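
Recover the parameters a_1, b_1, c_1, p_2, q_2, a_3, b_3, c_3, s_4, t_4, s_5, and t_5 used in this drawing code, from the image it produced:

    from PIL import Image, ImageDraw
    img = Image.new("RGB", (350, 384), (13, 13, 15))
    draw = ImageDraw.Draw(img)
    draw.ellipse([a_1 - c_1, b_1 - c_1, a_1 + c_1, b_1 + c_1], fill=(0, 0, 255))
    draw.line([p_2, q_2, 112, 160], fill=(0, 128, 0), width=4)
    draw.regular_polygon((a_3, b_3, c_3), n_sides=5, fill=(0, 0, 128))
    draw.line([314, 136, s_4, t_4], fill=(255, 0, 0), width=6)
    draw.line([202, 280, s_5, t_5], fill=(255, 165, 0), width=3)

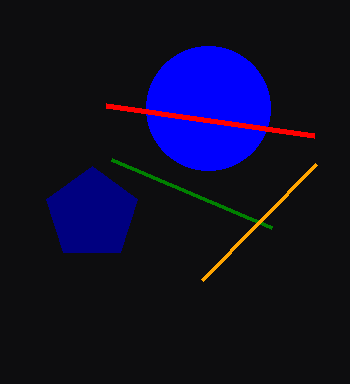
a_1 = 208; b_1 = 108; c_1 = 62; p_2 = 272; q_2 = 228; a_3 = 92; b_3 = 214; c_3 = 48; s_4 = 106; t_4 = 106; s_5 = 316; t_5 = 164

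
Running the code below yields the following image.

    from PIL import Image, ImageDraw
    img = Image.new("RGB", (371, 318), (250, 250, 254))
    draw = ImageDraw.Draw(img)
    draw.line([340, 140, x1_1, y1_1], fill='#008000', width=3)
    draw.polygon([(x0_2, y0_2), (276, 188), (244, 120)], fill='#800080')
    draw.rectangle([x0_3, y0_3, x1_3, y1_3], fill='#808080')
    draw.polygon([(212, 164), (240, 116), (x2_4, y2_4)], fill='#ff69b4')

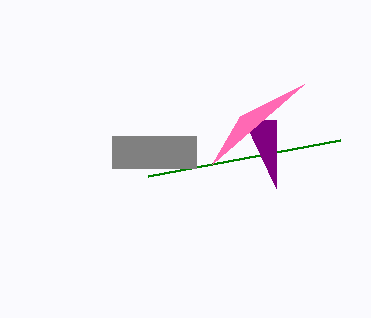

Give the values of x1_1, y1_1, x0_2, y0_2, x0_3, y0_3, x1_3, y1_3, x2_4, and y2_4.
x1_1 = 148
y1_1 = 176
x0_2 = 276
y0_2 = 120
x0_3 = 112
y0_3 = 136
x1_3 = 196
y1_3 = 168
x2_4 = 304
y2_4 = 84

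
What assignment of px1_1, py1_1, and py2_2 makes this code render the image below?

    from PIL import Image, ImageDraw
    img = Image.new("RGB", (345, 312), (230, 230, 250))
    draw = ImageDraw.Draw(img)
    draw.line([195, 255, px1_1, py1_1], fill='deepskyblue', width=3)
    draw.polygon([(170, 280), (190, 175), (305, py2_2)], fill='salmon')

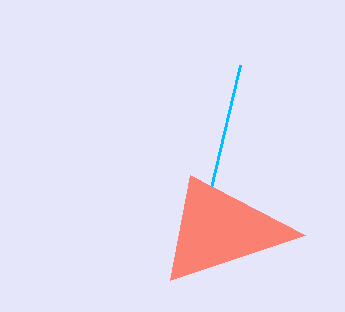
px1_1 = 240; py1_1 = 65; py2_2 = 235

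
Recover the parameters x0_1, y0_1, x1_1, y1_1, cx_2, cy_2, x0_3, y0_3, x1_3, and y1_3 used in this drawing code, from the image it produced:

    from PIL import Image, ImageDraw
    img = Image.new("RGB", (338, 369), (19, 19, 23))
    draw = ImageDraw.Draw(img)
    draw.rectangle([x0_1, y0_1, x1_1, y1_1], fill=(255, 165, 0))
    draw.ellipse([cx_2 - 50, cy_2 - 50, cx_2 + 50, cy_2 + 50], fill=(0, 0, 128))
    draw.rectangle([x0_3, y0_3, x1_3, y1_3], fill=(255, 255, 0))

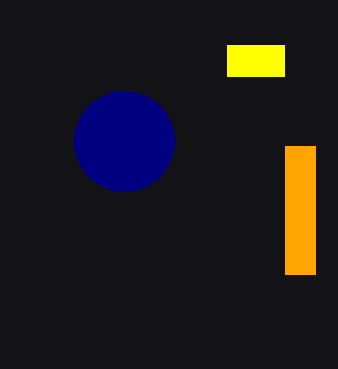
x0_1 = 285, y0_1 = 146, x1_1 = 315, y1_1 = 274, cx_2 = 124, cy_2 = 141, x0_3 = 227, y0_3 = 45, x1_3 = 284, y1_3 = 76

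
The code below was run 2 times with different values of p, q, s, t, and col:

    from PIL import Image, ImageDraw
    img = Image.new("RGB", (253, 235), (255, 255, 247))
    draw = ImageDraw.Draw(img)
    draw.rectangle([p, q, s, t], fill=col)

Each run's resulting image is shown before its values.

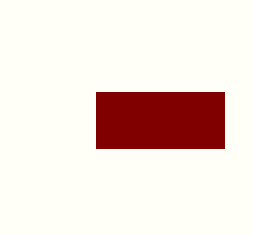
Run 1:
p = 96, q = 92, s = 224, t = 148, col = 'maroon'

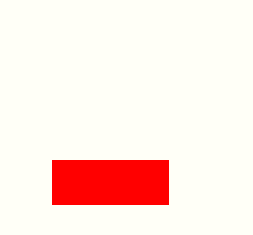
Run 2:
p = 52, q = 160, s = 168, t = 204, col = 'red'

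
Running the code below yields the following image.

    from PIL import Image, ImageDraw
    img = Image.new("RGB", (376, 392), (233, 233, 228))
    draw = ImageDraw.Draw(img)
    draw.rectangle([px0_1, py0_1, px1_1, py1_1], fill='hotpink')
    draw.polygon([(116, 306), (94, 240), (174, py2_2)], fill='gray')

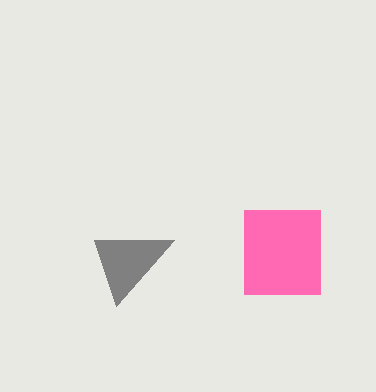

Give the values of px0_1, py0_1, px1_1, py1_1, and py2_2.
px0_1 = 244; py0_1 = 210; px1_1 = 320; py1_1 = 294; py2_2 = 240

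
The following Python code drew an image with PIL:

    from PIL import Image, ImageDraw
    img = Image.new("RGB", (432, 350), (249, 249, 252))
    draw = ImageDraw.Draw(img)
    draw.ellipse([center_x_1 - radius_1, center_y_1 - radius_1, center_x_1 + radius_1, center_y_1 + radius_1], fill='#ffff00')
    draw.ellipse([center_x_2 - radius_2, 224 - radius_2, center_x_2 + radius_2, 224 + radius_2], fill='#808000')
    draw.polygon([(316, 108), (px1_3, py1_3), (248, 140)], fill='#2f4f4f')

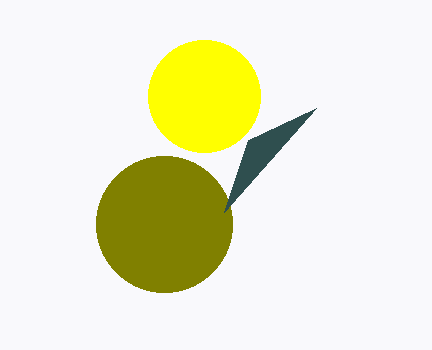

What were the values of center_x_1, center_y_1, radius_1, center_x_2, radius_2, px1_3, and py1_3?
center_x_1 = 204; center_y_1 = 96; radius_1 = 56; center_x_2 = 164; radius_2 = 68; px1_3 = 224; py1_3 = 212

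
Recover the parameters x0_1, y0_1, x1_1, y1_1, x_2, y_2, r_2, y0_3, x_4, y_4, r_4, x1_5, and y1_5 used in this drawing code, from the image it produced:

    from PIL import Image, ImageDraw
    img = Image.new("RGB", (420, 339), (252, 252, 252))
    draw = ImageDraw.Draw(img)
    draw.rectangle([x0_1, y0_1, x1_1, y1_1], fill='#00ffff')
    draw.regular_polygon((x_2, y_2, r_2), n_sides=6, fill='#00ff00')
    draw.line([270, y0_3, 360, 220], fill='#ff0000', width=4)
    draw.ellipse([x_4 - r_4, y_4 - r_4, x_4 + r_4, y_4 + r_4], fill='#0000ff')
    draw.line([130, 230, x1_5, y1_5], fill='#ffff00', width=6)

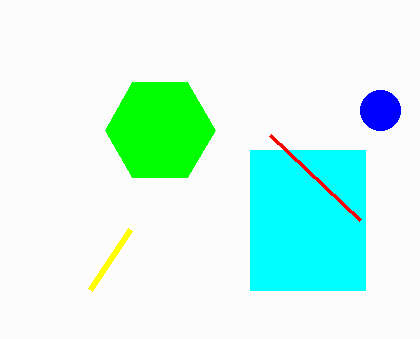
x0_1 = 250, y0_1 = 150, x1_1 = 365, y1_1 = 290, x_2 = 160, y_2 = 130, r_2 = 55, y0_3 = 135, x_4 = 380, y_4 = 110, r_4 = 20, x1_5 = 90, y1_5 = 290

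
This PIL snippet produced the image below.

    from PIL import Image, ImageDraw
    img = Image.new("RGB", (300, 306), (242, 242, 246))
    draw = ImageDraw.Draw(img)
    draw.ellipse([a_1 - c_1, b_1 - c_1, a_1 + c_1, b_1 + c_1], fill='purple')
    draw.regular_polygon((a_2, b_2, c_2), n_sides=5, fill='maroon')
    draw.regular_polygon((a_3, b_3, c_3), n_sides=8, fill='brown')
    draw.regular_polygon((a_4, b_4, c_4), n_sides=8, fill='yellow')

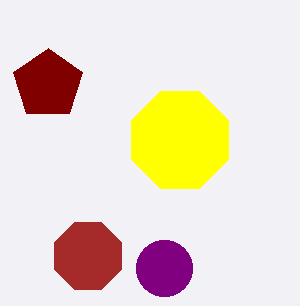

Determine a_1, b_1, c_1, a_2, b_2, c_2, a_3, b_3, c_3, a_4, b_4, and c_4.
a_1 = 164, b_1 = 268, c_1 = 28, a_2 = 48, b_2 = 84, c_2 = 36, a_3 = 88, b_3 = 256, c_3 = 36, a_4 = 180, b_4 = 140, c_4 = 52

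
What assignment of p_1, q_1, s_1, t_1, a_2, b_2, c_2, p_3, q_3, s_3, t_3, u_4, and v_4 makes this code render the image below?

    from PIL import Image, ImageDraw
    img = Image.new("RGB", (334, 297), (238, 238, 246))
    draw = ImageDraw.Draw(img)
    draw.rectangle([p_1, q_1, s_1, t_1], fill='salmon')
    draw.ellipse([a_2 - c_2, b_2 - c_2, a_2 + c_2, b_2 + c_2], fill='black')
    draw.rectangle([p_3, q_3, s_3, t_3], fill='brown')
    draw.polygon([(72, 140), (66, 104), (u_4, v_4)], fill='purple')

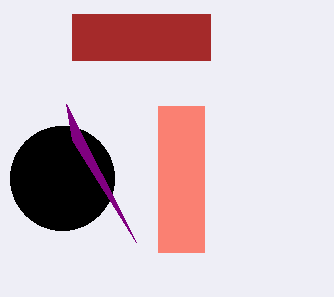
p_1 = 158; q_1 = 106; s_1 = 204; t_1 = 252; a_2 = 62; b_2 = 178; c_2 = 52; p_3 = 72; q_3 = 14; s_3 = 210; t_3 = 60; u_4 = 136; v_4 = 242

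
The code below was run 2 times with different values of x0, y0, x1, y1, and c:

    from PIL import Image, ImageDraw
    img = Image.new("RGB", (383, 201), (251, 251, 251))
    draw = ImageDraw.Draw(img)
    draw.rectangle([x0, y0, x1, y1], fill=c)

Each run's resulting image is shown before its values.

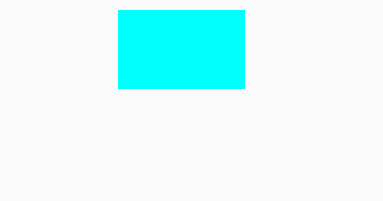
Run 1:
x0 = 118; y0 = 10; x1 = 244; y1 = 88; c = 'cyan'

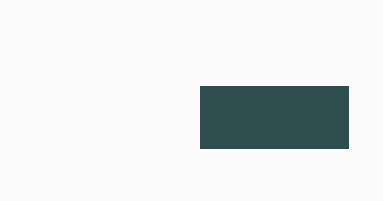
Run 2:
x0 = 200; y0 = 86; x1 = 348; y1 = 148; c = 'darkslategray'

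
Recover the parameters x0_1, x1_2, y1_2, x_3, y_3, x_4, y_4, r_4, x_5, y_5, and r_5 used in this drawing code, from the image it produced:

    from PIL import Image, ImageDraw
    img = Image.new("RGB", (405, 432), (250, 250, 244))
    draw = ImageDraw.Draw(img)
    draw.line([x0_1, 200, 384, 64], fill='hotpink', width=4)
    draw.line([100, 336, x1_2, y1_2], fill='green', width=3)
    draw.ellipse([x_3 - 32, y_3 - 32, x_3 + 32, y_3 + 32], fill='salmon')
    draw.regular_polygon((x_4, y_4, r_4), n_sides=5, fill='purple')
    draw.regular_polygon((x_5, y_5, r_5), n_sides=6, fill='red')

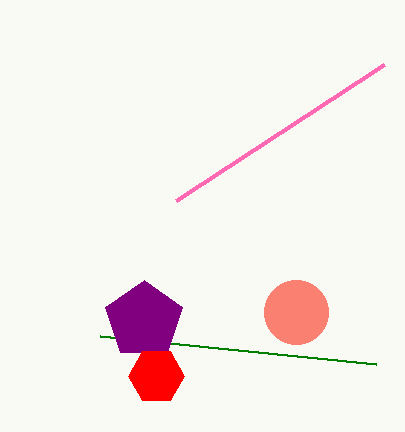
x0_1 = 176; x1_2 = 376; y1_2 = 364; x_3 = 296; y_3 = 312; x_4 = 144; y_4 = 320; r_4 = 40; x_5 = 156; y_5 = 376; r_5 = 28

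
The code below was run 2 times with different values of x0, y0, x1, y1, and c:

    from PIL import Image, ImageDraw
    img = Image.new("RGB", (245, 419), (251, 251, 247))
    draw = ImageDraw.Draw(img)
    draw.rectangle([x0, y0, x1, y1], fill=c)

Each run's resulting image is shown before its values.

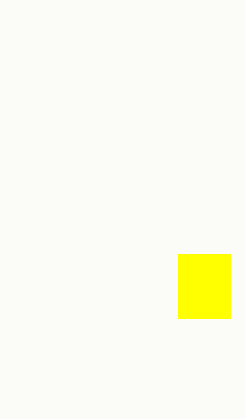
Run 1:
x0 = 178, y0 = 254, x1 = 230, y1 = 318, c = 'yellow'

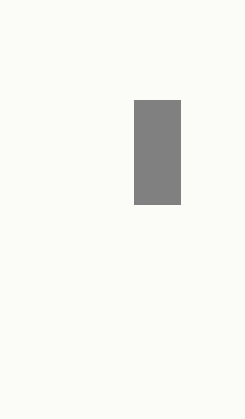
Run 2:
x0 = 134
y0 = 100
x1 = 180
y1 = 204
c = 'gray'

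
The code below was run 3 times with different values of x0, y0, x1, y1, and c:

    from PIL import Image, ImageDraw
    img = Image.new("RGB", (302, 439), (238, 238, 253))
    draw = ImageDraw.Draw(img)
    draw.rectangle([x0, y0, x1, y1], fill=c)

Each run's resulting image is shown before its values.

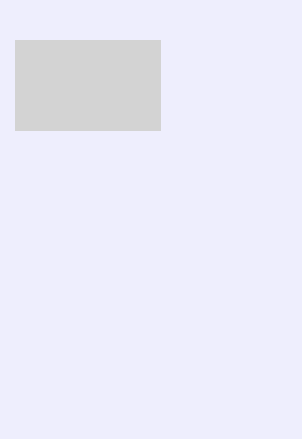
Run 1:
x0 = 15; y0 = 40; x1 = 160; y1 = 130; c = 'lightgray'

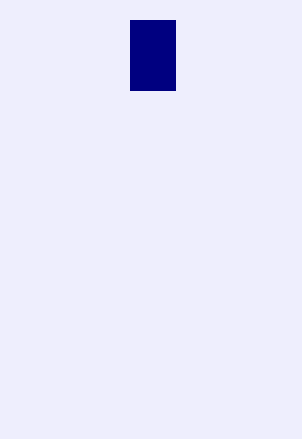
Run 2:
x0 = 130
y0 = 20
x1 = 175
y1 = 90
c = 'navy'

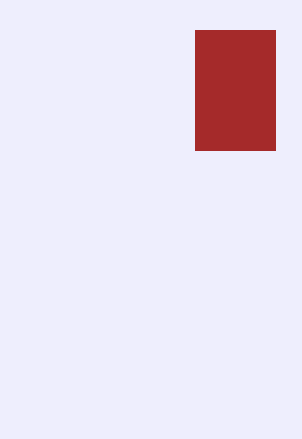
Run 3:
x0 = 195
y0 = 30
x1 = 275
y1 = 150
c = 'brown'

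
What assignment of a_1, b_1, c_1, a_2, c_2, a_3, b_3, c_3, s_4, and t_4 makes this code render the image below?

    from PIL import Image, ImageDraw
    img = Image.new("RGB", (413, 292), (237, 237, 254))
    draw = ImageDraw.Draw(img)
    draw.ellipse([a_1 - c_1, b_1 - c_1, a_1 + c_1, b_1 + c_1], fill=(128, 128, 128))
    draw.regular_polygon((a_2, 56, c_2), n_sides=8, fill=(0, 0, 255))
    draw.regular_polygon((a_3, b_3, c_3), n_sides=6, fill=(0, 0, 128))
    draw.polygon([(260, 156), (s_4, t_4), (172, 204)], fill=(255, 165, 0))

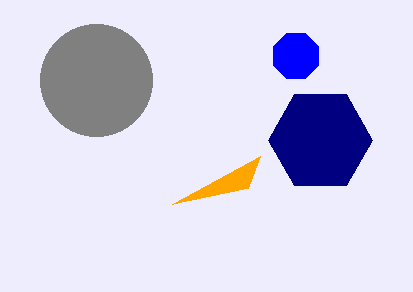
a_1 = 96
b_1 = 80
c_1 = 56
a_2 = 296
c_2 = 24
a_3 = 320
b_3 = 140
c_3 = 52
s_4 = 248
t_4 = 188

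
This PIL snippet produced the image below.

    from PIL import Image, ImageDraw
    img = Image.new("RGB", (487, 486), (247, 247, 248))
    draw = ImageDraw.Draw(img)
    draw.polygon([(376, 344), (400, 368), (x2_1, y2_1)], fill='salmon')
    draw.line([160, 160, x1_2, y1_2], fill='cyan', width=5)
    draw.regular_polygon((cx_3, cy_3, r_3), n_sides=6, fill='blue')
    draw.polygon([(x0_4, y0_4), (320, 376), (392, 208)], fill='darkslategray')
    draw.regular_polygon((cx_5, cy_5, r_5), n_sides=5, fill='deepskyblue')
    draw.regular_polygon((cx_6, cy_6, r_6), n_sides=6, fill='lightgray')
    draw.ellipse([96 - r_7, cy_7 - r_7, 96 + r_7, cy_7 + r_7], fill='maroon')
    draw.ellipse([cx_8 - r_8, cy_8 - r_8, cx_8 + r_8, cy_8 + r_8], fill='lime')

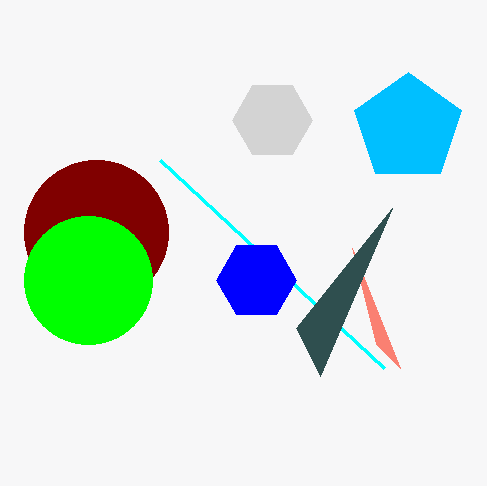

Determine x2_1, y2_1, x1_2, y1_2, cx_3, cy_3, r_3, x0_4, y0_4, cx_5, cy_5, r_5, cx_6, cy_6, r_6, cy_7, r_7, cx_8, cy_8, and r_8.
x2_1 = 352; y2_1 = 248; x1_2 = 384; y1_2 = 368; cx_3 = 256; cy_3 = 280; r_3 = 40; x0_4 = 296; y0_4 = 328; cx_5 = 408; cy_5 = 128; r_5 = 56; cx_6 = 272; cy_6 = 120; r_6 = 40; cy_7 = 232; r_7 = 72; cx_8 = 88; cy_8 = 280; r_8 = 64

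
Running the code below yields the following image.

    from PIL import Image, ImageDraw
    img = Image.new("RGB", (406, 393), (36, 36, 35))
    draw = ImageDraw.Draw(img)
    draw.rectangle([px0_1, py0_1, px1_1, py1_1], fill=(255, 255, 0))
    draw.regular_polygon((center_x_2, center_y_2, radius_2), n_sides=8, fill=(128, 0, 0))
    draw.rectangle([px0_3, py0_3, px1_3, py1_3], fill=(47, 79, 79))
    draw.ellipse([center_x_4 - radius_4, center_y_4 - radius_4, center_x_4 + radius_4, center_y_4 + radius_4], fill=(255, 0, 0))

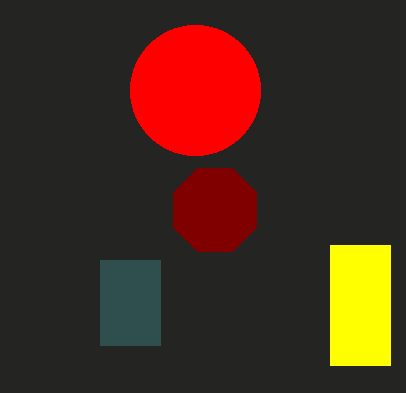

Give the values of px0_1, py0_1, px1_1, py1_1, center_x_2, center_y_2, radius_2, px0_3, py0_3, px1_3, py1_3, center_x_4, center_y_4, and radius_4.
px0_1 = 330, py0_1 = 245, px1_1 = 390, py1_1 = 365, center_x_2 = 215, center_y_2 = 210, radius_2 = 45, px0_3 = 100, py0_3 = 260, px1_3 = 160, py1_3 = 345, center_x_4 = 195, center_y_4 = 90, radius_4 = 65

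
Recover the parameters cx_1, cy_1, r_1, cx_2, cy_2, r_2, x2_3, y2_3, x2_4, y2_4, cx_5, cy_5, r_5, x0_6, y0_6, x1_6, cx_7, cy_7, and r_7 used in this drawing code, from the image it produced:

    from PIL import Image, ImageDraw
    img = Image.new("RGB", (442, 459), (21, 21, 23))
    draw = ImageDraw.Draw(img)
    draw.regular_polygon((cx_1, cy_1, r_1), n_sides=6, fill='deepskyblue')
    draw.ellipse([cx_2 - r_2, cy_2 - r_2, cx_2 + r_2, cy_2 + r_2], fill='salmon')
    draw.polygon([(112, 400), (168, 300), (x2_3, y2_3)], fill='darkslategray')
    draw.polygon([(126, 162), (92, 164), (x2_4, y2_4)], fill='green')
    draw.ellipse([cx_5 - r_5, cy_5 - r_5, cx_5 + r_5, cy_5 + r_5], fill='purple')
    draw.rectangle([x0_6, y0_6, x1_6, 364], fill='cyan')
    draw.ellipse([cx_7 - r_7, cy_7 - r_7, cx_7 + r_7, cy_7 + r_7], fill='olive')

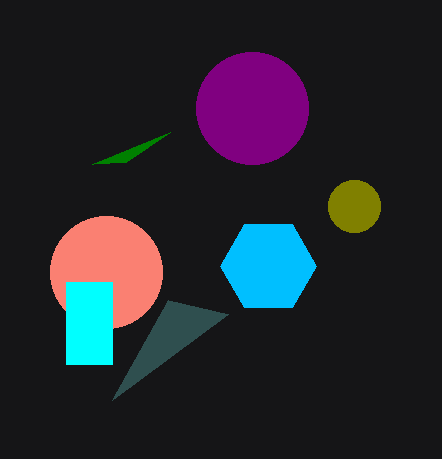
cx_1 = 268
cy_1 = 266
r_1 = 48
cx_2 = 106
cy_2 = 272
r_2 = 56
x2_3 = 228
y2_3 = 314
x2_4 = 170
y2_4 = 132
cx_5 = 252
cy_5 = 108
r_5 = 56
x0_6 = 66
y0_6 = 282
x1_6 = 112
cx_7 = 354
cy_7 = 206
r_7 = 26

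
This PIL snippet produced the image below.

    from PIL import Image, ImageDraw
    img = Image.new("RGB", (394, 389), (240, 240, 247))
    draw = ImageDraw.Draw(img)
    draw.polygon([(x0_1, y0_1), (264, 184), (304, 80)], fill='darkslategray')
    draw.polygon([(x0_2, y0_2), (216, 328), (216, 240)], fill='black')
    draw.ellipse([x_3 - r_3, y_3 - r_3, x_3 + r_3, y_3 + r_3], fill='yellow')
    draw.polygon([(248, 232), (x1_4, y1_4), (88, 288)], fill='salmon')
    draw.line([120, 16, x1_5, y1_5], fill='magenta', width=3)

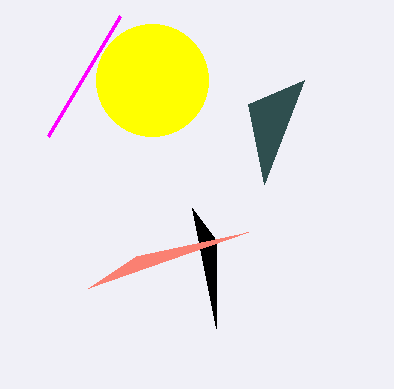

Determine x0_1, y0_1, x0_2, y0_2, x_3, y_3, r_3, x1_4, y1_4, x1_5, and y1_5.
x0_1 = 248
y0_1 = 104
x0_2 = 192
y0_2 = 208
x_3 = 152
y_3 = 80
r_3 = 56
x1_4 = 136
y1_4 = 256
x1_5 = 48
y1_5 = 136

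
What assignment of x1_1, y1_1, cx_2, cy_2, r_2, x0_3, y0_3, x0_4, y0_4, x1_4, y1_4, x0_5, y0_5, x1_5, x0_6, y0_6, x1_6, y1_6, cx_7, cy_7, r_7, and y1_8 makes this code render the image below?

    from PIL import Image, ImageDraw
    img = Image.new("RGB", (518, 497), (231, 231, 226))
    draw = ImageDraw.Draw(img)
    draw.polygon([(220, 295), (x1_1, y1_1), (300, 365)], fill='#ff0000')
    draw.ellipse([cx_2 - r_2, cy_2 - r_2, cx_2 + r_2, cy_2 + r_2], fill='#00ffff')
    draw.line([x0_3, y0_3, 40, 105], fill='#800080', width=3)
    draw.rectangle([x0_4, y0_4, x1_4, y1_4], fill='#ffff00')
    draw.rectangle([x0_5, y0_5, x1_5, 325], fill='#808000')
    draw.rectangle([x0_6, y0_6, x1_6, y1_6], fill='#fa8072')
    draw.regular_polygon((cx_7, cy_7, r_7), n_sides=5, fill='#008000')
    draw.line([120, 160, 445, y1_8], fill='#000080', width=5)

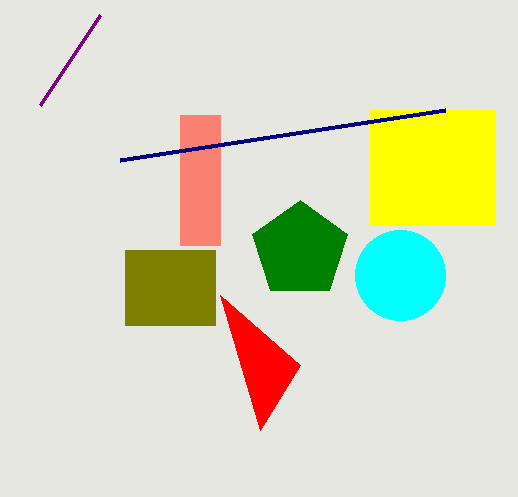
x1_1 = 260, y1_1 = 430, cx_2 = 400, cy_2 = 275, r_2 = 45, x0_3 = 100, y0_3 = 15, x0_4 = 370, y0_4 = 110, x1_4 = 495, y1_4 = 225, x0_5 = 125, y0_5 = 250, x1_5 = 215, x0_6 = 180, y0_6 = 115, x1_6 = 220, y1_6 = 245, cx_7 = 300, cy_7 = 250, r_7 = 50, y1_8 = 110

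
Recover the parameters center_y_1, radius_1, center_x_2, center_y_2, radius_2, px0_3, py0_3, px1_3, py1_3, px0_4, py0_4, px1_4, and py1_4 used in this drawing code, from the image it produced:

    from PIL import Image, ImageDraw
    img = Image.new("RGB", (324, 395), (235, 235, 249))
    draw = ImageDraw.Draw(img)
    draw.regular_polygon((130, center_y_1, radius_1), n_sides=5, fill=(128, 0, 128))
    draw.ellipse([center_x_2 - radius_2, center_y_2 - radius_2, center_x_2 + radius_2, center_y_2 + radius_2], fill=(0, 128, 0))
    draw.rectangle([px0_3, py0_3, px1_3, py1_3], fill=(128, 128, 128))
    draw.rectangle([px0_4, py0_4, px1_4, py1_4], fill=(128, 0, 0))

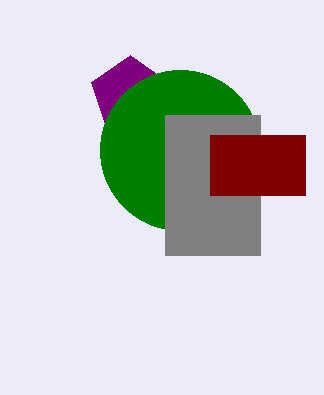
center_y_1 = 95
radius_1 = 40
center_x_2 = 180
center_y_2 = 150
radius_2 = 80
px0_3 = 165
py0_3 = 115
px1_3 = 260
py1_3 = 255
px0_4 = 210
py0_4 = 135
px1_4 = 305
py1_4 = 195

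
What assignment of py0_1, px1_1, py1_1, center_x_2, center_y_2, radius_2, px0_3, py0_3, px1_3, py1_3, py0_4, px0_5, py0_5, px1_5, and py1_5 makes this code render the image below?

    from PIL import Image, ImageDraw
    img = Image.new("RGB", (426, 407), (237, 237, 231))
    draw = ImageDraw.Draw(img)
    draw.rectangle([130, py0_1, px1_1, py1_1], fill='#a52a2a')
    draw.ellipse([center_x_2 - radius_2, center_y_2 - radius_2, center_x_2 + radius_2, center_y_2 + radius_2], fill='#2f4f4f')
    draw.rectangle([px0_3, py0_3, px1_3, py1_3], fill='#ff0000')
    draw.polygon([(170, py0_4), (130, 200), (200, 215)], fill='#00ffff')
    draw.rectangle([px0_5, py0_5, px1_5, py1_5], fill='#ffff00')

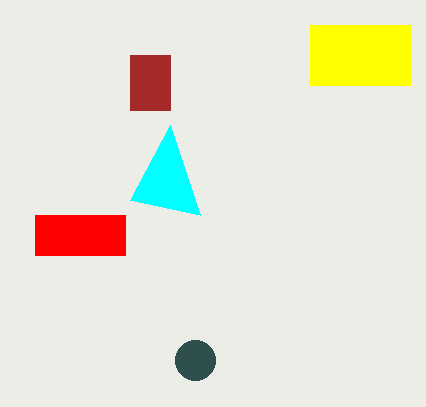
py0_1 = 55, px1_1 = 170, py1_1 = 110, center_x_2 = 195, center_y_2 = 360, radius_2 = 20, px0_3 = 35, py0_3 = 215, px1_3 = 125, py1_3 = 255, py0_4 = 125, px0_5 = 310, py0_5 = 25, px1_5 = 410, py1_5 = 85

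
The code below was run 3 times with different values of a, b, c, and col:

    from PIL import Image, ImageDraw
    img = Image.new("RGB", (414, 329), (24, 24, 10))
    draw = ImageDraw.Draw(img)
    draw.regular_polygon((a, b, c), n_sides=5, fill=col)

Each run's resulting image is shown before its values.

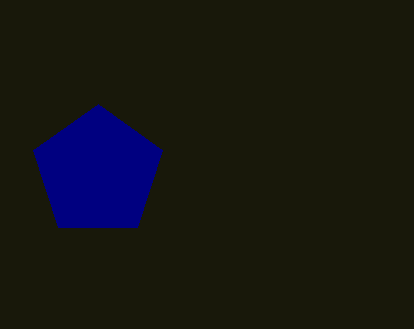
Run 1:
a = 98
b = 172
c = 68
col = 'navy'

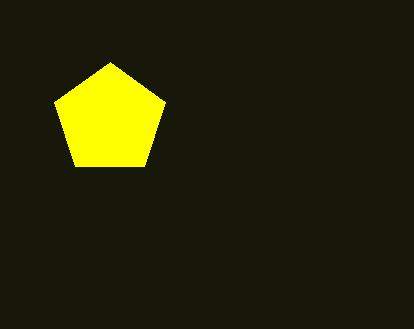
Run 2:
a = 110; b = 120; c = 58; col = 'yellow'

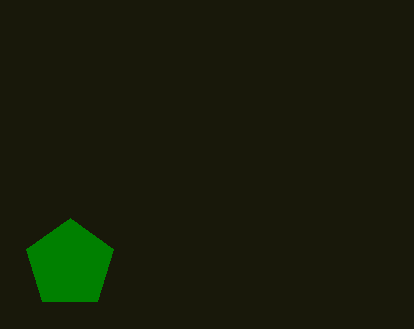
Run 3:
a = 70; b = 264; c = 46; col = 'green'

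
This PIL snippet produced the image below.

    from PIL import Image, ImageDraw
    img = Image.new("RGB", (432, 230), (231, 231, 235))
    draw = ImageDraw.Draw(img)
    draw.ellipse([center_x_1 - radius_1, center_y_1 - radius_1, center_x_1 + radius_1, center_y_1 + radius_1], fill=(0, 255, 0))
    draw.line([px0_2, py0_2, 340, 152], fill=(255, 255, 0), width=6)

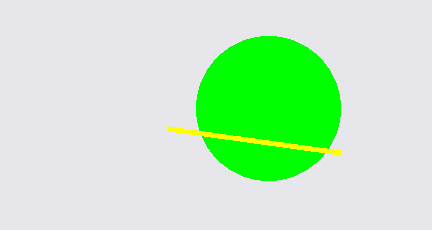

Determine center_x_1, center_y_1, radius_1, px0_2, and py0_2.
center_x_1 = 268
center_y_1 = 108
radius_1 = 72
px0_2 = 168
py0_2 = 128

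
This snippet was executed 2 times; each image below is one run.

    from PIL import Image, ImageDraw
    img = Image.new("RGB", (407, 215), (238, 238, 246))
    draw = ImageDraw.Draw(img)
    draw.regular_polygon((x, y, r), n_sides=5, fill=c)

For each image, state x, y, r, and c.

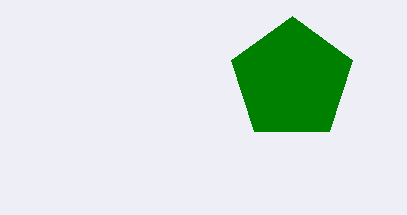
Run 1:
x = 292, y = 80, r = 64, c = 'green'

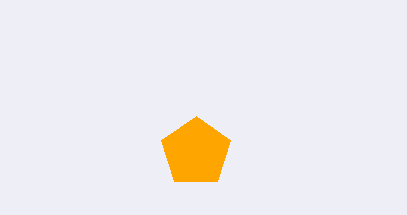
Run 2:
x = 196; y = 152; r = 36; c = 'orange'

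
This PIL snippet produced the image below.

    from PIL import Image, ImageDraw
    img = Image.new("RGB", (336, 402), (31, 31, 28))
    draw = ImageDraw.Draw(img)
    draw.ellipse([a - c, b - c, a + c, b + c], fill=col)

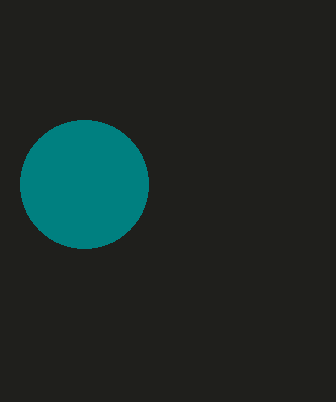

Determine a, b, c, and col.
a = 84
b = 184
c = 64
col = 'teal'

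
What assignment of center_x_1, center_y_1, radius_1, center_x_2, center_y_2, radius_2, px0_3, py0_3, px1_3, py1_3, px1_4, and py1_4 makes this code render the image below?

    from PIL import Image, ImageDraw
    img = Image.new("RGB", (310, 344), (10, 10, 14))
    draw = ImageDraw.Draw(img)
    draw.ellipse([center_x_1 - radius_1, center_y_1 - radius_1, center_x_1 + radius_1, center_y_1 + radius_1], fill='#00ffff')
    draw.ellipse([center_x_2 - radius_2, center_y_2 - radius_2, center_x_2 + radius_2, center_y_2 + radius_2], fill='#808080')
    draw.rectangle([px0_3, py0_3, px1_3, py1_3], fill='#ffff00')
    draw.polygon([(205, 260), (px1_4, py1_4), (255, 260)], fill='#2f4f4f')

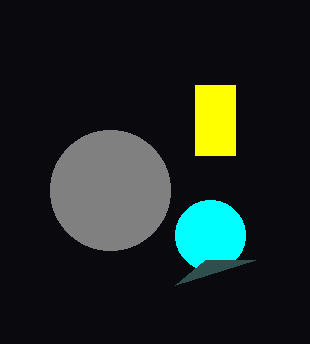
center_x_1 = 210, center_y_1 = 235, radius_1 = 35, center_x_2 = 110, center_y_2 = 190, radius_2 = 60, px0_3 = 195, py0_3 = 85, px1_3 = 235, py1_3 = 155, px1_4 = 175, py1_4 = 285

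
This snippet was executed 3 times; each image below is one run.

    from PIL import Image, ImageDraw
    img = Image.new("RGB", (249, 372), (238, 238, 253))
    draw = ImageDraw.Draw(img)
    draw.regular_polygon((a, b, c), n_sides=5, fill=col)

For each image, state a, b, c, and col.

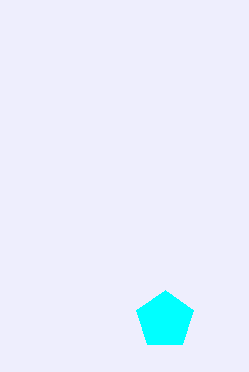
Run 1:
a = 165
b = 320
c = 30
col = 'cyan'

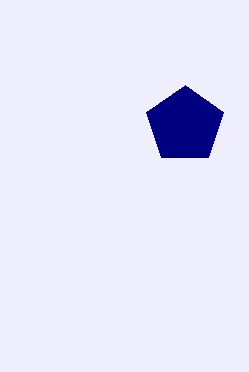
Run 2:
a = 185, b = 125, c = 40, col = 'navy'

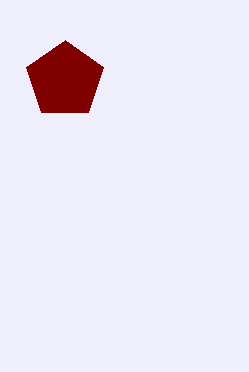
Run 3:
a = 65, b = 80, c = 40, col = 'maroon'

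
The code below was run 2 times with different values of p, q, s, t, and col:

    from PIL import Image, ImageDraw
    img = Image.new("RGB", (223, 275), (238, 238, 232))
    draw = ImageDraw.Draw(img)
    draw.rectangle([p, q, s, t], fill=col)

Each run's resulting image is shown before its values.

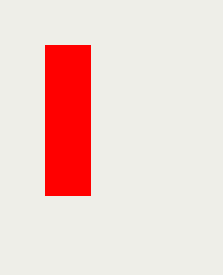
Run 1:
p = 45
q = 45
s = 90
t = 195
col = 'red'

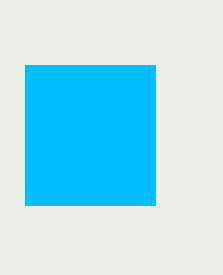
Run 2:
p = 25
q = 65
s = 155
t = 205
col = 'deepskyblue'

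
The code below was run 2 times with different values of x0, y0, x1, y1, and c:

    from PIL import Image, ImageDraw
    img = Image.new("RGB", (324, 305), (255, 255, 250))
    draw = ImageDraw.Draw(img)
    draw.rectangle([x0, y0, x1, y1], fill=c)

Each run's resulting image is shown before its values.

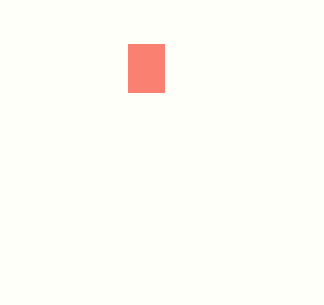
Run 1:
x0 = 128, y0 = 44, x1 = 164, y1 = 92, c = 'salmon'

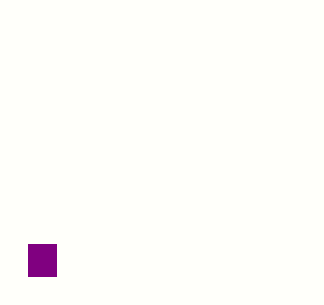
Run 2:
x0 = 28, y0 = 244, x1 = 56, y1 = 276, c = 'purple'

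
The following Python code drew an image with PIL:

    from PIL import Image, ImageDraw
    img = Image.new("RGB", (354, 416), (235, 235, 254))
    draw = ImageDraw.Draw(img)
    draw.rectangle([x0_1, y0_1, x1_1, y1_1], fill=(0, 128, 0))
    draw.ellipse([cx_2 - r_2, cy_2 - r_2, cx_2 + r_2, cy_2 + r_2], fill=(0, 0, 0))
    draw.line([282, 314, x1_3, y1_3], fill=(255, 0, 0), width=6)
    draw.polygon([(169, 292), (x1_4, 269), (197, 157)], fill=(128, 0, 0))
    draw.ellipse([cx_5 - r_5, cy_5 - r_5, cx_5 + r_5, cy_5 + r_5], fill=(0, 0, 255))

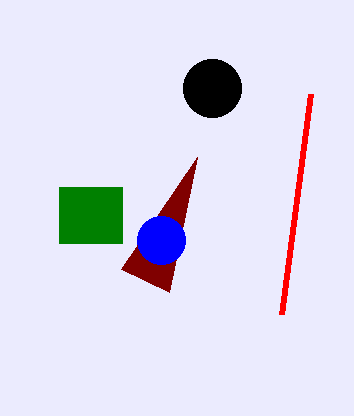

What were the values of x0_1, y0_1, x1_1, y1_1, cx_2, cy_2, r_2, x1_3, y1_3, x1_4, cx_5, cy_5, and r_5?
x0_1 = 59, y0_1 = 187, x1_1 = 122, y1_1 = 243, cx_2 = 212, cy_2 = 88, r_2 = 29, x1_3 = 311, y1_3 = 94, x1_4 = 121, cx_5 = 161, cy_5 = 240, r_5 = 24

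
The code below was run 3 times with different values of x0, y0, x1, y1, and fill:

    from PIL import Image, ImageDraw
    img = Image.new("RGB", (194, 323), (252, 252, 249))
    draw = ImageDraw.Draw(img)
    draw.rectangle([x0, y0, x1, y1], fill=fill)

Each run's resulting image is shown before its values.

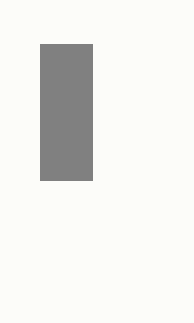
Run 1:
x0 = 40, y0 = 44, x1 = 92, y1 = 180, fill = 'gray'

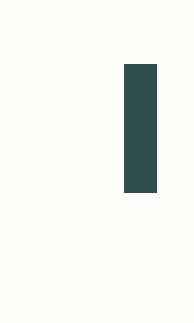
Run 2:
x0 = 124
y0 = 64
x1 = 156
y1 = 192
fill = 'darkslategray'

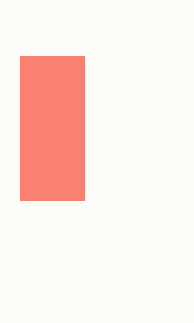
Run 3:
x0 = 20; y0 = 56; x1 = 84; y1 = 200; fill = 'salmon'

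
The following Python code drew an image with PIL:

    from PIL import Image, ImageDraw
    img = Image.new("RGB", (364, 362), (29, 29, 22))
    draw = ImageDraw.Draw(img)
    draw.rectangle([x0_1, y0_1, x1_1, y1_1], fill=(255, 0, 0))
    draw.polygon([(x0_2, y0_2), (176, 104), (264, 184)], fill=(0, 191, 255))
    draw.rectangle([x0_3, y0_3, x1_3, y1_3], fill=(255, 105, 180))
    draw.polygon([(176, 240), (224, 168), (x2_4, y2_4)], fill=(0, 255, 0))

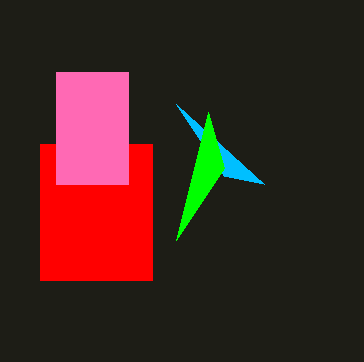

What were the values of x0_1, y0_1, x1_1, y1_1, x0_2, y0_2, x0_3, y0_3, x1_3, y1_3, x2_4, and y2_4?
x0_1 = 40
y0_1 = 144
x1_1 = 152
y1_1 = 280
x0_2 = 224
y0_2 = 176
x0_3 = 56
y0_3 = 72
x1_3 = 128
y1_3 = 184
x2_4 = 208
y2_4 = 112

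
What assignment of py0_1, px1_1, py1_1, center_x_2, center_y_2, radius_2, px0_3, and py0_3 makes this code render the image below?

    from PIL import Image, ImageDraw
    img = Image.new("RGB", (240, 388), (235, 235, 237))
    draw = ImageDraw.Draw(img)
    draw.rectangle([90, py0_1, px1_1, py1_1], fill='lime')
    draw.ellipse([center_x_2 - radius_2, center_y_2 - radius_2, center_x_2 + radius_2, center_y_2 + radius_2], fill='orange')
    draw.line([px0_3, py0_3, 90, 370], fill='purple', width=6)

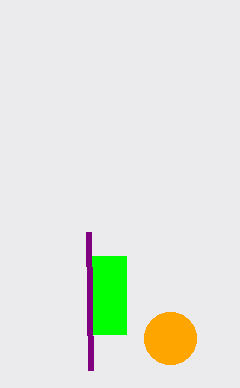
py0_1 = 256, px1_1 = 126, py1_1 = 334, center_x_2 = 170, center_y_2 = 338, radius_2 = 26, px0_3 = 88, py0_3 = 232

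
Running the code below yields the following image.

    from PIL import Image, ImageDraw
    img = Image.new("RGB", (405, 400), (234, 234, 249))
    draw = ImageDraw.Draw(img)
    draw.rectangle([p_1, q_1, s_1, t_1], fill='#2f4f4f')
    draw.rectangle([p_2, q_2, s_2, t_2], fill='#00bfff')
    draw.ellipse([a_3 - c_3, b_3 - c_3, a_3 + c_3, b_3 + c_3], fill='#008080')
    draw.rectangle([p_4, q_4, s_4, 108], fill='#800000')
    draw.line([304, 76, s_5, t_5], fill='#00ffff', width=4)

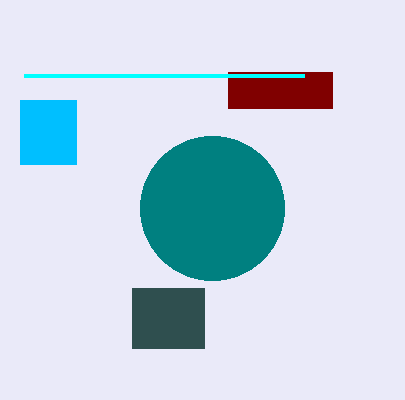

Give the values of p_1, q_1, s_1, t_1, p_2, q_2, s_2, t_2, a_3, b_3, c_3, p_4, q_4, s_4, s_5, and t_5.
p_1 = 132; q_1 = 288; s_1 = 204; t_1 = 348; p_2 = 20; q_2 = 100; s_2 = 76; t_2 = 164; a_3 = 212; b_3 = 208; c_3 = 72; p_4 = 228; q_4 = 72; s_4 = 332; s_5 = 24; t_5 = 76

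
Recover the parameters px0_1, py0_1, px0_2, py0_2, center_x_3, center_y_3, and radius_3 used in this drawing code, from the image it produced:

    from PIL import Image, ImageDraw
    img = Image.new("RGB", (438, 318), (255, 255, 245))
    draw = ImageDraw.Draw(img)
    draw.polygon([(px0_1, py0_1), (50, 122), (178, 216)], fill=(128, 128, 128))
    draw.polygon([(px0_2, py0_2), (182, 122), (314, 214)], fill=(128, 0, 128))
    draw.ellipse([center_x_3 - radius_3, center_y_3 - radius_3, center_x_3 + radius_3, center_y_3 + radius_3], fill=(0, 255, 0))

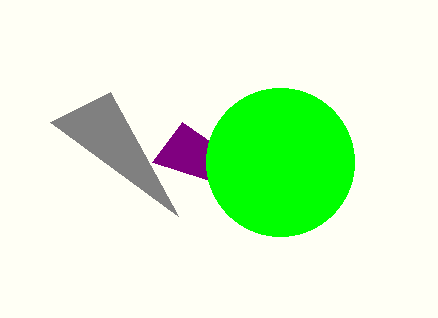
px0_1 = 110; py0_1 = 92; px0_2 = 152; py0_2 = 162; center_x_3 = 280; center_y_3 = 162; radius_3 = 74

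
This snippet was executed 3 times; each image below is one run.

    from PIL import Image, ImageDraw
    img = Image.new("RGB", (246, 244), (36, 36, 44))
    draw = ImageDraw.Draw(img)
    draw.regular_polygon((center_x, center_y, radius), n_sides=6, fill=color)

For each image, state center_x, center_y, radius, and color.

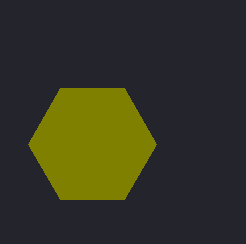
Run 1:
center_x = 92
center_y = 144
radius = 64
color = 'olive'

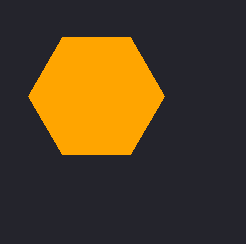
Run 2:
center_x = 96
center_y = 96
radius = 68
color = 'orange'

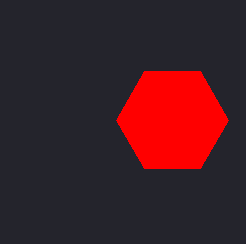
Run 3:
center_x = 172
center_y = 120
radius = 56
color = 'red'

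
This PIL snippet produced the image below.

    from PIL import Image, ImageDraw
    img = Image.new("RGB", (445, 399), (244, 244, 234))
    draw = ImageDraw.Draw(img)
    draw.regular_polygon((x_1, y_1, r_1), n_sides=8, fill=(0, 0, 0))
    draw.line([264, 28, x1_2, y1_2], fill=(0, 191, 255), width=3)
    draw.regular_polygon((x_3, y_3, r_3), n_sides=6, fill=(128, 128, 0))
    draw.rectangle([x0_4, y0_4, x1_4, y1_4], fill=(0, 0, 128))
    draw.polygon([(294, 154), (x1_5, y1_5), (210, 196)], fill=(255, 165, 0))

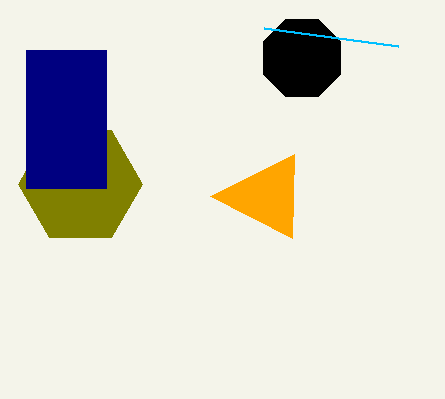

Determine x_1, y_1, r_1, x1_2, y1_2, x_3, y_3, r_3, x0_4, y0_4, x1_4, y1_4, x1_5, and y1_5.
x_1 = 302
y_1 = 58
r_1 = 42
x1_2 = 398
y1_2 = 46
x_3 = 80
y_3 = 184
r_3 = 62
x0_4 = 26
y0_4 = 50
x1_4 = 106
y1_4 = 188
x1_5 = 292
y1_5 = 238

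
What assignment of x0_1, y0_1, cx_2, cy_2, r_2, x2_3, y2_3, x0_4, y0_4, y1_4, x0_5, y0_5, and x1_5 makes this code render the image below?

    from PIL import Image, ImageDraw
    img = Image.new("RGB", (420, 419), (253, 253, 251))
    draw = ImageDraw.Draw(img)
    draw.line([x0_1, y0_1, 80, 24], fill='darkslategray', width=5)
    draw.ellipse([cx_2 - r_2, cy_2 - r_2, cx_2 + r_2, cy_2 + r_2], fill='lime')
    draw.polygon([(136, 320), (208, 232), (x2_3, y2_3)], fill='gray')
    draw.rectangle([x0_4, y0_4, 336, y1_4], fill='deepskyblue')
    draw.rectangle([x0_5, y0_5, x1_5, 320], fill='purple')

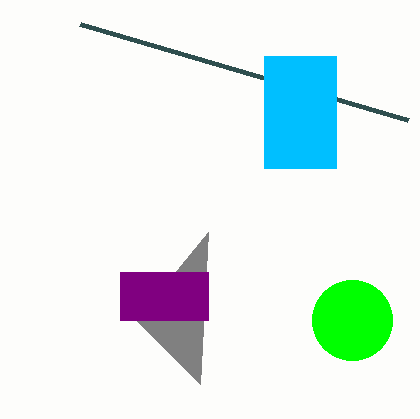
x0_1 = 408
y0_1 = 120
cx_2 = 352
cy_2 = 320
r_2 = 40
x2_3 = 200
y2_3 = 384
x0_4 = 264
y0_4 = 56
y1_4 = 168
x0_5 = 120
y0_5 = 272
x1_5 = 208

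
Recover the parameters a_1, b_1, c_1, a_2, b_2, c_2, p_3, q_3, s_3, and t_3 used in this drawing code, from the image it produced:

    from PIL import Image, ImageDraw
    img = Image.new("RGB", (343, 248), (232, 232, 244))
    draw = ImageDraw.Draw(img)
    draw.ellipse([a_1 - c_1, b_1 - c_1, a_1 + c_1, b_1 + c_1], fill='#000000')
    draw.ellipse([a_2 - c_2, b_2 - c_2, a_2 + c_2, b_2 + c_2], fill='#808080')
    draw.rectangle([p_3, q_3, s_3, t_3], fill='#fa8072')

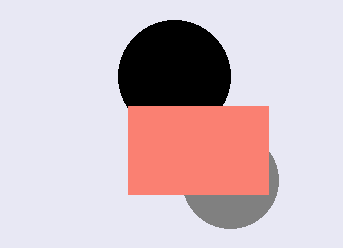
a_1 = 174; b_1 = 76; c_1 = 56; a_2 = 230; b_2 = 180; c_2 = 48; p_3 = 128; q_3 = 106; s_3 = 268; t_3 = 194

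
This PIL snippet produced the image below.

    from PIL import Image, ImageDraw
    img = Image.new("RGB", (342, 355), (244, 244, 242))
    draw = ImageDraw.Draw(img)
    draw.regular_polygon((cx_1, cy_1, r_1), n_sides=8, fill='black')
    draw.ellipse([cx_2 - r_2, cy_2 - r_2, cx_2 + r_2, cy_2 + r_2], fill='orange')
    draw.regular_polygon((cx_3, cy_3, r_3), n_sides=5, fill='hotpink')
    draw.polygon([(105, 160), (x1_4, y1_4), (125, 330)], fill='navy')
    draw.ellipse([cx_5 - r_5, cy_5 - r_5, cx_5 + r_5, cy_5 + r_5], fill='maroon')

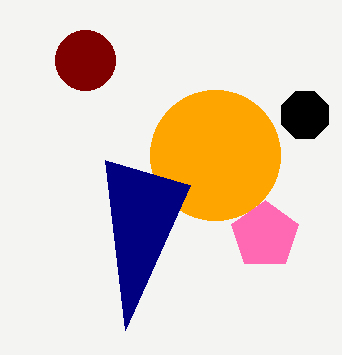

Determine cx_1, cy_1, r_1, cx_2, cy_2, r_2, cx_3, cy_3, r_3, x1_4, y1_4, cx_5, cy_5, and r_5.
cx_1 = 305
cy_1 = 115
r_1 = 25
cx_2 = 215
cy_2 = 155
r_2 = 65
cx_3 = 265
cy_3 = 235
r_3 = 35
x1_4 = 190
y1_4 = 185
cx_5 = 85
cy_5 = 60
r_5 = 30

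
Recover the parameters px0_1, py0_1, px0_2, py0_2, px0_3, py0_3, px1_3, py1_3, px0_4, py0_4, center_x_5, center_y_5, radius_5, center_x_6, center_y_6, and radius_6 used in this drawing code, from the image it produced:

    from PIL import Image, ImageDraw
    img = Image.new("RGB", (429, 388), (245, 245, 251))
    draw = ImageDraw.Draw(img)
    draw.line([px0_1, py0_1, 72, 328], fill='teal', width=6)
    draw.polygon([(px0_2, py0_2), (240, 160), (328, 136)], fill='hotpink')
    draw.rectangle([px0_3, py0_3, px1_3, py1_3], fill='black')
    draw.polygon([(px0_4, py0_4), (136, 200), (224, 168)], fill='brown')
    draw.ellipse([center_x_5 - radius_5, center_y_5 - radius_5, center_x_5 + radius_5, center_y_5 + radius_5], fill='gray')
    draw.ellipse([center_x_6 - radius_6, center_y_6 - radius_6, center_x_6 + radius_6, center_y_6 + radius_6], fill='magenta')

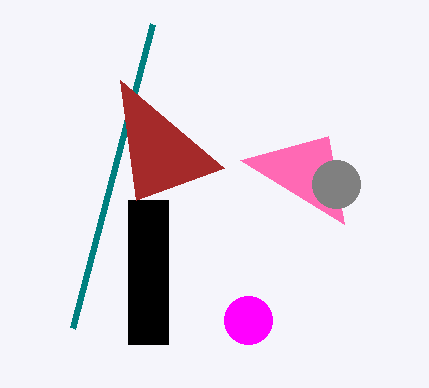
px0_1 = 152, py0_1 = 24, px0_2 = 344, py0_2 = 224, px0_3 = 128, py0_3 = 200, px1_3 = 168, py1_3 = 344, px0_4 = 120, py0_4 = 80, center_x_5 = 336, center_y_5 = 184, radius_5 = 24, center_x_6 = 248, center_y_6 = 320, radius_6 = 24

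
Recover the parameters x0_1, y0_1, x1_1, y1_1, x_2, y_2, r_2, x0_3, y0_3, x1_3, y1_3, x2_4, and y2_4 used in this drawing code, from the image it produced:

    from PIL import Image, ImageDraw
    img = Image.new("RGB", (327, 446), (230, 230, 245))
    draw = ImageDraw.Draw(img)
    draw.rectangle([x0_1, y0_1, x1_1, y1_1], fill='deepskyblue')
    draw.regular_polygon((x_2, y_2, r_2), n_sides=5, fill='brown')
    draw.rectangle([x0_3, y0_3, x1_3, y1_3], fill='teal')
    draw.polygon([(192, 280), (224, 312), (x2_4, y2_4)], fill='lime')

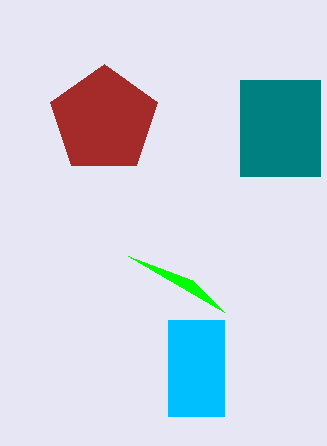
x0_1 = 168; y0_1 = 320; x1_1 = 224; y1_1 = 416; x_2 = 104; y_2 = 120; r_2 = 56; x0_3 = 240; y0_3 = 80; x1_3 = 320; y1_3 = 176; x2_4 = 128; y2_4 = 256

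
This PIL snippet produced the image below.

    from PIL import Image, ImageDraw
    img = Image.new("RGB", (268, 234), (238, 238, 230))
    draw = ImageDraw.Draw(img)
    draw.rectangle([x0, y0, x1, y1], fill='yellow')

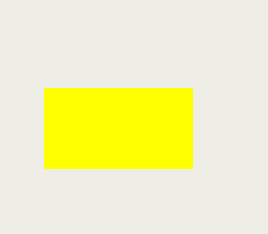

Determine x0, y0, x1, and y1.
x0 = 44; y0 = 88; x1 = 192; y1 = 168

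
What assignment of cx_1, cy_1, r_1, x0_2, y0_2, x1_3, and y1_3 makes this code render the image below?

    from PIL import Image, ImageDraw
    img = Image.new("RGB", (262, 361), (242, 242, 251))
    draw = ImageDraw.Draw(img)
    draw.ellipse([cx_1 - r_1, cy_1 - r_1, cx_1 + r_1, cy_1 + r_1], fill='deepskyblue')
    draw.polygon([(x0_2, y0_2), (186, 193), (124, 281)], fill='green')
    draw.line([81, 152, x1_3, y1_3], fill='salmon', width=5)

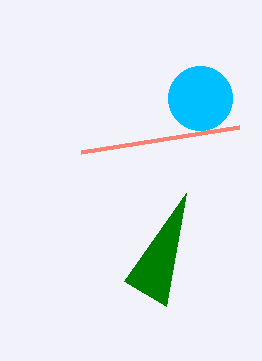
cx_1 = 200; cy_1 = 98; r_1 = 32; x0_2 = 166; y0_2 = 306; x1_3 = 239; y1_3 = 127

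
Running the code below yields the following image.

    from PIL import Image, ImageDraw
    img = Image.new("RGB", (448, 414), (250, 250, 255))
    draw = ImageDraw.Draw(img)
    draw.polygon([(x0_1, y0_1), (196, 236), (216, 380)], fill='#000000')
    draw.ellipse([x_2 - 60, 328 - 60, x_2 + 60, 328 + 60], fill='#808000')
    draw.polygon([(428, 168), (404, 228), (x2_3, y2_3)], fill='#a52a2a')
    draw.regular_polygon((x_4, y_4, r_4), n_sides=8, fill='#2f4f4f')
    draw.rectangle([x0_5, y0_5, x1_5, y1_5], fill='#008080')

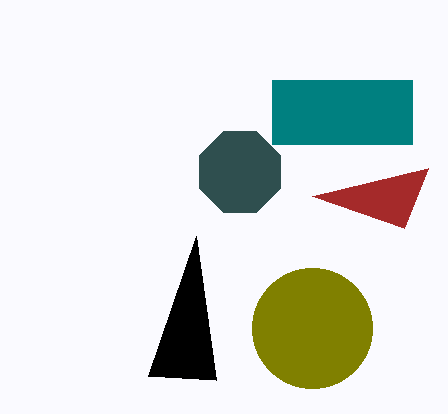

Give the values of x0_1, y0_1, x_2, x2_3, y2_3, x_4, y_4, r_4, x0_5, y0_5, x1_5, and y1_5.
x0_1 = 148, y0_1 = 376, x_2 = 312, x2_3 = 312, y2_3 = 196, x_4 = 240, y_4 = 172, r_4 = 44, x0_5 = 272, y0_5 = 80, x1_5 = 412, y1_5 = 144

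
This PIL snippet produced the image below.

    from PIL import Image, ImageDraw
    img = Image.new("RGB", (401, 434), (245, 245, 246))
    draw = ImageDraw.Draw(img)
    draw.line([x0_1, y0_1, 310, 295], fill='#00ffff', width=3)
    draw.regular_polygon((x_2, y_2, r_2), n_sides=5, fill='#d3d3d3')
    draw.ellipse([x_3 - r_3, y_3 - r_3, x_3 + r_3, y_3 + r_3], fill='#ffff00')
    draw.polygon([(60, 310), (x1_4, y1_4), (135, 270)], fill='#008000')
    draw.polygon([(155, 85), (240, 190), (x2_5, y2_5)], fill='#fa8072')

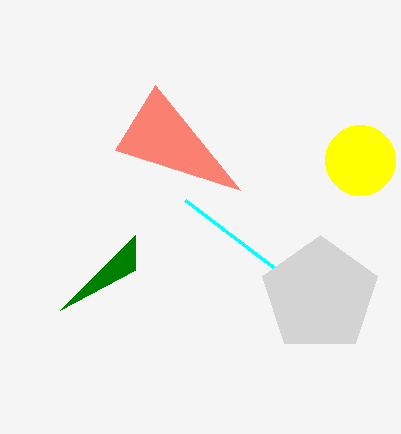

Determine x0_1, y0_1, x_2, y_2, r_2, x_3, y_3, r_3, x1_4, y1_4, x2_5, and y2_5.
x0_1 = 185
y0_1 = 200
x_2 = 320
y_2 = 295
r_2 = 60
x_3 = 360
y_3 = 160
r_3 = 35
x1_4 = 135
y1_4 = 235
x2_5 = 115
y2_5 = 150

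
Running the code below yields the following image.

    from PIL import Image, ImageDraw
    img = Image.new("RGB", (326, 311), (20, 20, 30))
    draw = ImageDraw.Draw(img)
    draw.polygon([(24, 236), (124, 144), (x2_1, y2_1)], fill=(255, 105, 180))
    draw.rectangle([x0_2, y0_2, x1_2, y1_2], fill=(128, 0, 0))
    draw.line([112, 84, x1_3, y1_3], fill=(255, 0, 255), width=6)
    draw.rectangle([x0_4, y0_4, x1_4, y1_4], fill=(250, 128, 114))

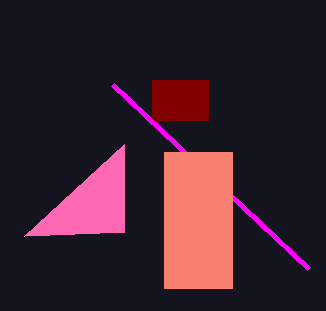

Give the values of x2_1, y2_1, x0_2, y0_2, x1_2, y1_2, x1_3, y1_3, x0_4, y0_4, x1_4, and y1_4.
x2_1 = 124, y2_1 = 232, x0_2 = 152, y0_2 = 80, x1_2 = 208, y1_2 = 120, x1_3 = 308, y1_3 = 268, x0_4 = 164, y0_4 = 152, x1_4 = 232, y1_4 = 288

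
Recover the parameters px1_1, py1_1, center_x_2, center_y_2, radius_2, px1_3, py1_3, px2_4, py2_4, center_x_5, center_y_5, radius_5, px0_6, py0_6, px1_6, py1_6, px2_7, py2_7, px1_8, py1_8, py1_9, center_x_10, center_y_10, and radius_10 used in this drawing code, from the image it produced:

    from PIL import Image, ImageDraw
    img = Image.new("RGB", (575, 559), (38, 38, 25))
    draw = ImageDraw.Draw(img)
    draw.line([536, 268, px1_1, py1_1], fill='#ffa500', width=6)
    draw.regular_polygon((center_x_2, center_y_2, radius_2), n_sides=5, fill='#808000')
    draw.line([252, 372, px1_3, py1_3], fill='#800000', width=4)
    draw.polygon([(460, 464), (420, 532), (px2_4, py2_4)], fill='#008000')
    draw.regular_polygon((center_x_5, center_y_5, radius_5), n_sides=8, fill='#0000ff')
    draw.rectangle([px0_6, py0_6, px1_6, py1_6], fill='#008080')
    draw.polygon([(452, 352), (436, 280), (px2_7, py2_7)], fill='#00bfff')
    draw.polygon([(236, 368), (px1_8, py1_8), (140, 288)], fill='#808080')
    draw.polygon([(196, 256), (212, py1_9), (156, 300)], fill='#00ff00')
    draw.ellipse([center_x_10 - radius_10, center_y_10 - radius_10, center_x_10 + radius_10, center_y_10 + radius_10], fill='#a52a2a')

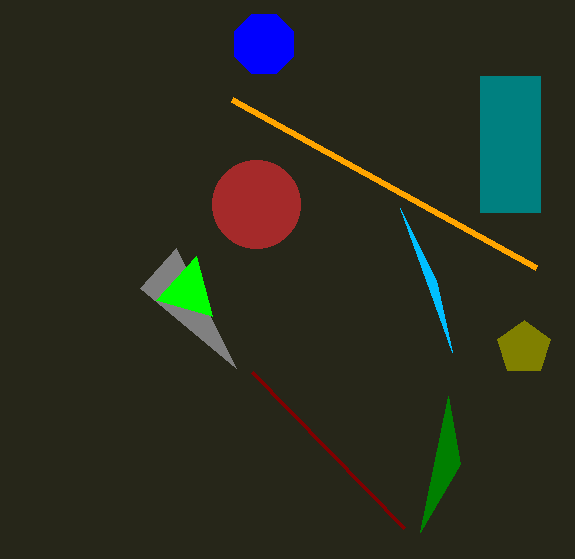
px1_1 = 232
py1_1 = 100
center_x_2 = 524
center_y_2 = 348
radius_2 = 28
px1_3 = 404
py1_3 = 528
px2_4 = 448
py2_4 = 396
center_x_5 = 264
center_y_5 = 44
radius_5 = 32
px0_6 = 480
py0_6 = 76
px1_6 = 540
py1_6 = 212
px2_7 = 400
py2_7 = 208
px1_8 = 176
py1_8 = 248
py1_9 = 316
center_x_10 = 256
center_y_10 = 204
radius_10 = 44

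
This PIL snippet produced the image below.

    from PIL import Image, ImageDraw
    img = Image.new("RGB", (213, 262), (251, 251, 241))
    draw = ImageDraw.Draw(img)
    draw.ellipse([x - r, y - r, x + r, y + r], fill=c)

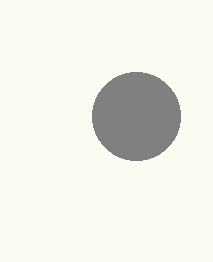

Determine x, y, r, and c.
x = 136
y = 116
r = 44
c = 'gray'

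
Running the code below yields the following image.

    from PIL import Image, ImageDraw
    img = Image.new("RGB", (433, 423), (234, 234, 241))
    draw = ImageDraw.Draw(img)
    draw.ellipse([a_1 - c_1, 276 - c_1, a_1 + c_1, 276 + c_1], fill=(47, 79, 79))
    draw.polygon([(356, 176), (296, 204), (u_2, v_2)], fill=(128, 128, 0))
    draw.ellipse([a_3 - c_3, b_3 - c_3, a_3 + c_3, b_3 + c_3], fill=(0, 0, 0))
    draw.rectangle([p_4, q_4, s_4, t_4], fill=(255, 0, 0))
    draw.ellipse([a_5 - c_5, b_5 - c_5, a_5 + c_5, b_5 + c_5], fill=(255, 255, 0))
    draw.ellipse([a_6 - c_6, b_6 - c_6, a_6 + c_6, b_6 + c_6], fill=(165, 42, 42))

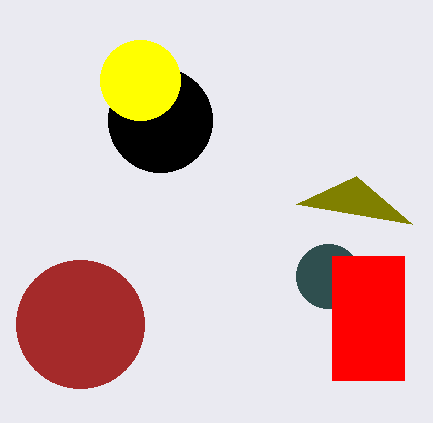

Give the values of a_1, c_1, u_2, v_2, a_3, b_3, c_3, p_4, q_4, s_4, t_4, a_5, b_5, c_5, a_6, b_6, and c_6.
a_1 = 328, c_1 = 32, u_2 = 412, v_2 = 224, a_3 = 160, b_3 = 120, c_3 = 52, p_4 = 332, q_4 = 256, s_4 = 404, t_4 = 380, a_5 = 140, b_5 = 80, c_5 = 40, a_6 = 80, b_6 = 324, c_6 = 64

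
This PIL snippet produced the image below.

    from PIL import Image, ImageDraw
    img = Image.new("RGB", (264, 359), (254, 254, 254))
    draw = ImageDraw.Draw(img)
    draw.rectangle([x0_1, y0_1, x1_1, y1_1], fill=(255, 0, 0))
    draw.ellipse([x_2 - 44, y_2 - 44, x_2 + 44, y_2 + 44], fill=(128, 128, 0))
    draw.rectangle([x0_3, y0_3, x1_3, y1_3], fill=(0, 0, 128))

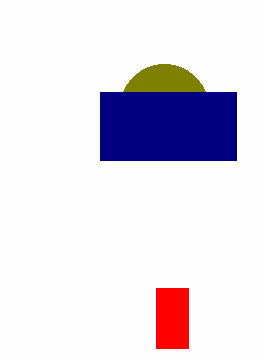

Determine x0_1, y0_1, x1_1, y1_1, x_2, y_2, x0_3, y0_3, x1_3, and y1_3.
x0_1 = 156; y0_1 = 288; x1_1 = 188; y1_1 = 348; x_2 = 164; y_2 = 108; x0_3 = 100; y0_3 = 92; x1_3 = 236; y1_3 = 160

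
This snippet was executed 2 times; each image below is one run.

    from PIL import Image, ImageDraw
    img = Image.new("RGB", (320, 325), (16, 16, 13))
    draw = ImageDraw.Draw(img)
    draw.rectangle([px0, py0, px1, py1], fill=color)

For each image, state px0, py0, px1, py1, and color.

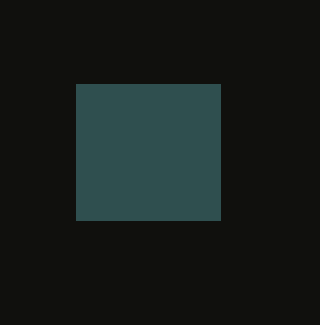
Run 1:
px0 = 76; py0 = 84; px1 = 220; py1 = 220; color = 'darkslategray'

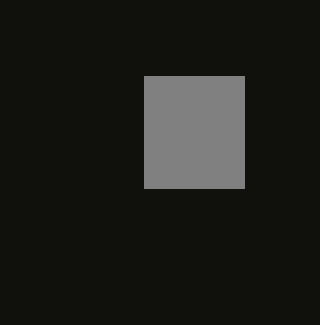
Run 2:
px0 = 144
py0 = 76
px1 = 244
py1 = 188
color = 'gray'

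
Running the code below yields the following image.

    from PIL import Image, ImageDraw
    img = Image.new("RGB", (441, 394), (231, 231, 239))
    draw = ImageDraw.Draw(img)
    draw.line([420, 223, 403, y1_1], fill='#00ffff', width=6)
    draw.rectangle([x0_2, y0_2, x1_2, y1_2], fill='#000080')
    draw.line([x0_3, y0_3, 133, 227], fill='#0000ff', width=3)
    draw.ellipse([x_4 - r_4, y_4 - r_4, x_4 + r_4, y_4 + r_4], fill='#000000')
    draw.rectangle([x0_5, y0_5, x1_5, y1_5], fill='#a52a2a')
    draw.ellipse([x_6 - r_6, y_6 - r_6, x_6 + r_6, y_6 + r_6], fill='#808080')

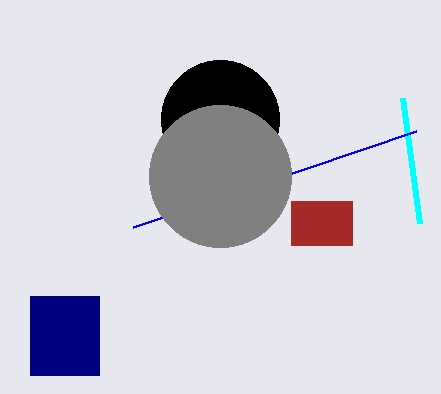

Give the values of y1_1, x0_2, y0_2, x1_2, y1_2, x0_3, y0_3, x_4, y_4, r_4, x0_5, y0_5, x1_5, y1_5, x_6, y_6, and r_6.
y1_1 = 98
x0_2 = 30
y0_2 = 296
x1_2 = 99
y1_2 = 375
x0_3 = 416
y0_3 = 131
x_4 = 220
y_4 = 119
r_4 = 59
x0_5 = 291
y0_5 = 201
x1_5 = 352
y1_5 = 245
x_6 = 220
y_6 = 176
r_6 = 71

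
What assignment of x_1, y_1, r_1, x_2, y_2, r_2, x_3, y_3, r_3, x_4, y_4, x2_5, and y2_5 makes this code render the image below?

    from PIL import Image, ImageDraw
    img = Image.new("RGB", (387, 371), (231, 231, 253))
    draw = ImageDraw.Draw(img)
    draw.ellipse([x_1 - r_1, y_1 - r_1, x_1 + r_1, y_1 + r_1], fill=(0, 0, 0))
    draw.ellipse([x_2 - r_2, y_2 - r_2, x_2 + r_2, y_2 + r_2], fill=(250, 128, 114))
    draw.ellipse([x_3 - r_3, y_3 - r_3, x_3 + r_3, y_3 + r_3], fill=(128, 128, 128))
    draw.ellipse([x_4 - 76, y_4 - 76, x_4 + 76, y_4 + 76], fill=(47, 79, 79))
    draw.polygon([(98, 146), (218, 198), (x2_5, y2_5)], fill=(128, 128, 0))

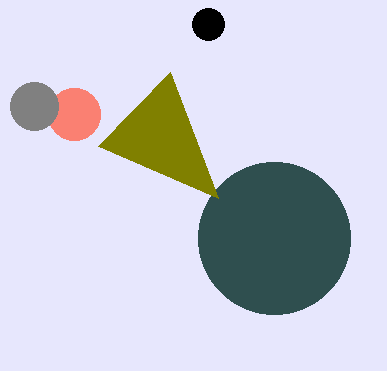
x_1 = 208
y_1 = 24
r_1 = 16
x_2 = 74
y_2 = 114
r_2 = 26
x_3 = 34
y_3 = 106
r_3 = 24
x_4 = 274
y_4 = 238
x2_5 = 170
y2_5 = 72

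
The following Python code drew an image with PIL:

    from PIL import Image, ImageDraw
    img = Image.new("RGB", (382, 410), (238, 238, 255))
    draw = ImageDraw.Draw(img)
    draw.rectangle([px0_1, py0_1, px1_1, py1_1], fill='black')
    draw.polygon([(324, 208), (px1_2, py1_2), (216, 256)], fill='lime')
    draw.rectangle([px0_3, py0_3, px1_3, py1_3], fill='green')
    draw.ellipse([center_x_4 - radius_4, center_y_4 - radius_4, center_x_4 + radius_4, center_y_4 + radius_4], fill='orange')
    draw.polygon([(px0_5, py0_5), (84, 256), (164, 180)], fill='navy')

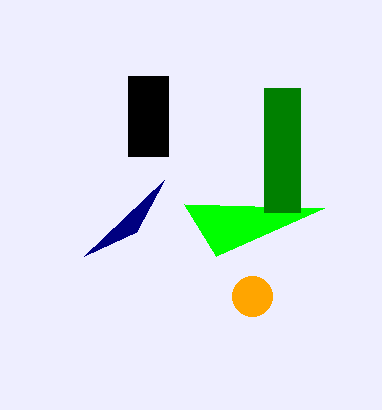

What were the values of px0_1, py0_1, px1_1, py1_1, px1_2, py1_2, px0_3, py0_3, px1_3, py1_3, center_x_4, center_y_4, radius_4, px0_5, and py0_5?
px0_1 = 128, py0_1 = 76, px1_1 = 168, py1_1 = 156, px1_2 = 184, py1_2 = 204, px0_3 = 264, py0_3 = 88, px1_3 = 300, py1_3 = 212, center_x_4 = 252, center_y_4 = 296, radius_4 = 20, px0_5 = 136, py0_5 = 232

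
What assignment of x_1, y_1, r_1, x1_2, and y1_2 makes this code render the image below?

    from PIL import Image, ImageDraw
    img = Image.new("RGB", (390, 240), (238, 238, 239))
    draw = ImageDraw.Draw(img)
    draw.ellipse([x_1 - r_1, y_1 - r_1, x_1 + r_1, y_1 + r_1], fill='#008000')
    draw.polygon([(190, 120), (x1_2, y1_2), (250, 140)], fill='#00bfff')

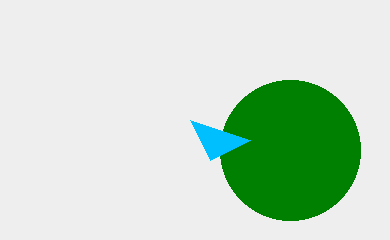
x_1 = 290
y_1 = 150
r_1 = 70
x1_2 = 210
y1_2 = 160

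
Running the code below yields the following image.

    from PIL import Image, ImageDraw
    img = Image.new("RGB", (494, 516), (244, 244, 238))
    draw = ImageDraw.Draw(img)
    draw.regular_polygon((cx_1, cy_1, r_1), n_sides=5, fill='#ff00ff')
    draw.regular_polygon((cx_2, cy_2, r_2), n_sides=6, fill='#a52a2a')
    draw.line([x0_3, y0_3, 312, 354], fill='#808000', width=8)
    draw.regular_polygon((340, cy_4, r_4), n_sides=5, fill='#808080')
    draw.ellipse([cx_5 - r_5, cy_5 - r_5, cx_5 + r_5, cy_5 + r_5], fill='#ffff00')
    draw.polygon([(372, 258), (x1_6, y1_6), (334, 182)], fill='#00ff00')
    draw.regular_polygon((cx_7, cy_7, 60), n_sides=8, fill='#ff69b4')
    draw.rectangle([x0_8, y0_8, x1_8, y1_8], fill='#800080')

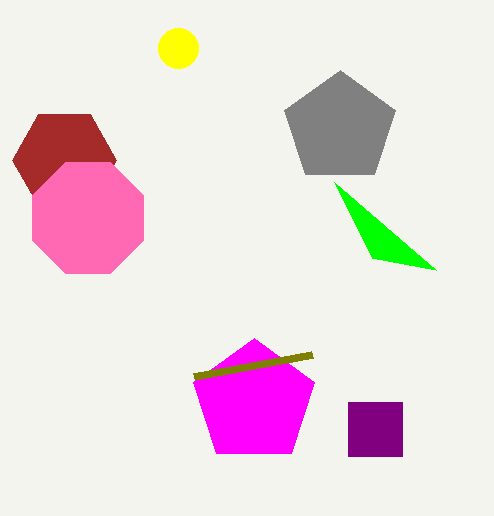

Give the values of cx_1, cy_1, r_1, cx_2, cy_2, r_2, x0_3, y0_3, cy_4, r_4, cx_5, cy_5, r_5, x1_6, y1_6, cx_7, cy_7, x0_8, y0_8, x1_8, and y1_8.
cx_1 = 254; cy_1 = 402; r_1 = 64; cx_2 = 64; cy_2 = 160; r_2 = 52; x0_3 = 194; y0_3 = 376; cy_4 = 128; r_4 = 58; cx_5 = 178; cy_5 = 48; r_5 = 20; x1_6 = 436; y1_6 = 270; cx_7 = 88; cy_7 = 218; x0_8 = 348; y0_8 = 402; x1_8 = 402; y1_8 = 456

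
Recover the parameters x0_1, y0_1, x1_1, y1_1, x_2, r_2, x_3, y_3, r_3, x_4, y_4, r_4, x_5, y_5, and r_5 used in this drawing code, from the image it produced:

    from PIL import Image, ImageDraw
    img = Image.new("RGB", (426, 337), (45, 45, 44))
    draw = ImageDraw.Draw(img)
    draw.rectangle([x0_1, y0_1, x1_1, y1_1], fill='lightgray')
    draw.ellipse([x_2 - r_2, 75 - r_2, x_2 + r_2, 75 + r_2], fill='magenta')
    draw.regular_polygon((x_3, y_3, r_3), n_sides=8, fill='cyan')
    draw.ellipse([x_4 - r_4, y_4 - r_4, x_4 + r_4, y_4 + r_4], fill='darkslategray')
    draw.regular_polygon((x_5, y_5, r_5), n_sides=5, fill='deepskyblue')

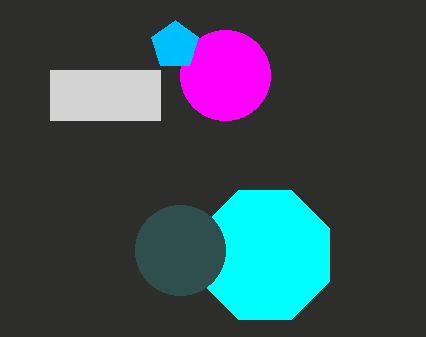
x0_1 = 50; y0_1 = 70; x1_1 = 160; y1_1 = 120; x_2 = 225; r_2 = 45; x_3 = 265; y_3 = 255; r_3 = 70; x_4 = 180; y_4 = 250; r_4 = 45; x_5 = 175; y_5 = 45; r_5 = 25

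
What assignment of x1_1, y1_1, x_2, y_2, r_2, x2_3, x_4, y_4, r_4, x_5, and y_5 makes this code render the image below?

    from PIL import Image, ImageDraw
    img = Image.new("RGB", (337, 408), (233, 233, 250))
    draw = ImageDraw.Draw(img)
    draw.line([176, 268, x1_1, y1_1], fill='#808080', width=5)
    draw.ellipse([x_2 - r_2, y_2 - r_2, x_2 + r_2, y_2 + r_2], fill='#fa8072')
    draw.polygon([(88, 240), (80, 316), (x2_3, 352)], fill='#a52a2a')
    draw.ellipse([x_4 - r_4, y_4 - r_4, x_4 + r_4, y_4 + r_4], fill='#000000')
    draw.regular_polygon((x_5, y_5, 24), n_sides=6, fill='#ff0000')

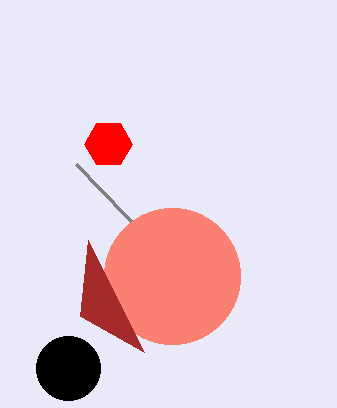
x1_1 = 76
y1_1 = 164
x_2 = 172
y_2 = 276
r_2 = 68
x2_3 = 144
x_4 = 68
y_4 = 368
r_4 = 32
x_5 = 108
y_5 = 144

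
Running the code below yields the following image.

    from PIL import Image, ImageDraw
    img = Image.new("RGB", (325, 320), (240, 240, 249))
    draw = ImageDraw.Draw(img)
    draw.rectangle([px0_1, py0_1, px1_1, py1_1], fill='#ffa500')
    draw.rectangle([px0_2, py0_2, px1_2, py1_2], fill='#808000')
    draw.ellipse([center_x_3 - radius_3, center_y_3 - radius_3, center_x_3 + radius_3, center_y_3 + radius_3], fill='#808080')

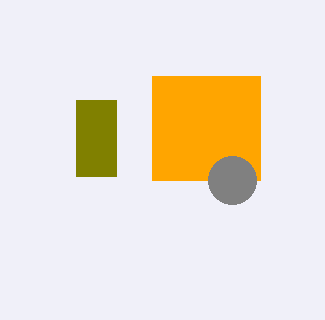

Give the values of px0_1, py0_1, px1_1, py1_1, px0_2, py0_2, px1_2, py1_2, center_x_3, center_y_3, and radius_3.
px0_1 = 152, py0_1 = 76, px1_1 = 260, py1_1 = 180, px0_2 = 76, py0_2 = 100, px1_2 = 116, py1_2 = 176, center_x_3 = 232, center_y_3 = 180, radius_3 = 24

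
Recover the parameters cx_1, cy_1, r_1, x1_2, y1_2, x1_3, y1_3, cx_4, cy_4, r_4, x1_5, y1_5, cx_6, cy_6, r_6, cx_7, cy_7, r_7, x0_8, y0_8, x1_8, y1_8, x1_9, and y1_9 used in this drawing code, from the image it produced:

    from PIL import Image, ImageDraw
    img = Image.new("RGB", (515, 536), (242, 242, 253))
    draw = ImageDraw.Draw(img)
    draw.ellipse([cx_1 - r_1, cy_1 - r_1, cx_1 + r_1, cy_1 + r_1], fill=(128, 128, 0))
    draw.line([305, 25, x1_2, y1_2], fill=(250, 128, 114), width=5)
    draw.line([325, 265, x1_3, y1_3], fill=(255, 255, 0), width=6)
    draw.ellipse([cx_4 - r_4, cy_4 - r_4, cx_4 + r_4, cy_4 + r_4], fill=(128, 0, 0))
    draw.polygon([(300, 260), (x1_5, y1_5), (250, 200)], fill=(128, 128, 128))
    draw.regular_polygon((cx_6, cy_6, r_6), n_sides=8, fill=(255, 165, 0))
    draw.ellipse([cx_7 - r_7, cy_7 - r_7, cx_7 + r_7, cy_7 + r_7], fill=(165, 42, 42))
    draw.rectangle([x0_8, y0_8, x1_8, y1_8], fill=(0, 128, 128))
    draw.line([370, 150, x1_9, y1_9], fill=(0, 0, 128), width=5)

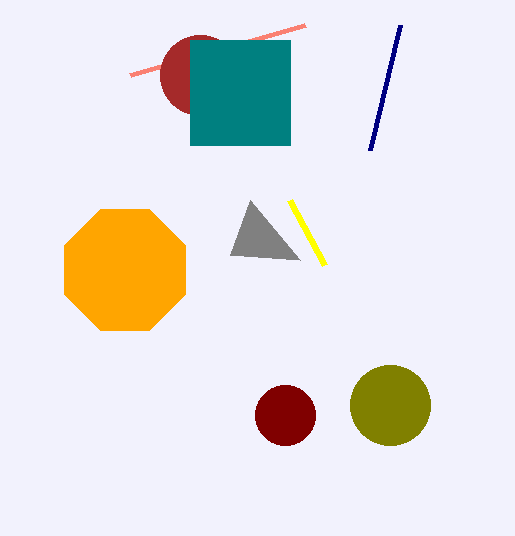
cx_1 = 390, cy_1 = 405, r_1 = 40, x1_2 = 130, y1_2 = 75, x1_3 = 290, y1_3 = 200, cx_4 = 285, cy_4 = 415, r_4 = 30, x1_5 = 230, y1_5 = 255, cx_6 = 125, cy_6 = 270, r_6 = 65, cx_7 = 200, cy_7 = 75, r_7 = 40, x0_8 = 190, y0_8 = 40, x1_8 = 290, y1_8 = 145, x1_9 = 400, y1_9 = 25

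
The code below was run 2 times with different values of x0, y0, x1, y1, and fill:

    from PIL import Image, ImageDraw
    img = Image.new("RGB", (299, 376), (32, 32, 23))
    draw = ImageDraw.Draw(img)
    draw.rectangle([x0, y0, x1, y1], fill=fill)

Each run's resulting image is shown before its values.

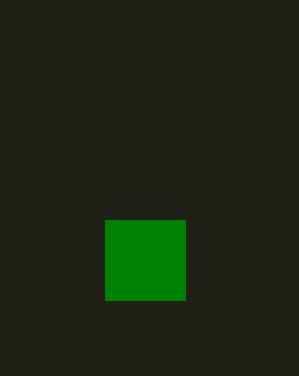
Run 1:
x0 = 105
y0 = 220
x1 = 185
y1 = 300
fill = 'green'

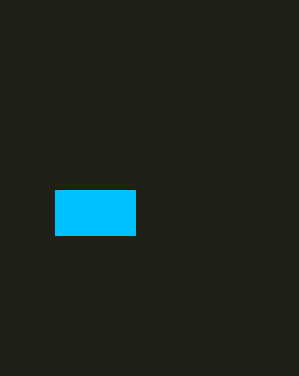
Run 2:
x0 = 55, y0 = 190, x1 = 135, y1 = 235, fill = 'deepskyblue'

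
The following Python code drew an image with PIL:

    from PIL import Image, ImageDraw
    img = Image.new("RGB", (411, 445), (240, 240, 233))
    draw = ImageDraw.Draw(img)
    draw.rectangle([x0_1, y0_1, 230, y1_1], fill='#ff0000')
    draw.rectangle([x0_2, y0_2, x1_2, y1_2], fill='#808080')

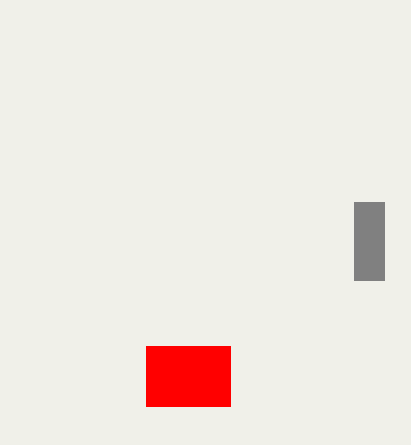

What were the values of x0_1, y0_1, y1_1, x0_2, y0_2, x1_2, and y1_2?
x0_1 = 146
y0_1 = 346
y1_1 = 406
x0_2 = 354
y0_2 = 202
x1_2 = 384
y1_2 = 280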